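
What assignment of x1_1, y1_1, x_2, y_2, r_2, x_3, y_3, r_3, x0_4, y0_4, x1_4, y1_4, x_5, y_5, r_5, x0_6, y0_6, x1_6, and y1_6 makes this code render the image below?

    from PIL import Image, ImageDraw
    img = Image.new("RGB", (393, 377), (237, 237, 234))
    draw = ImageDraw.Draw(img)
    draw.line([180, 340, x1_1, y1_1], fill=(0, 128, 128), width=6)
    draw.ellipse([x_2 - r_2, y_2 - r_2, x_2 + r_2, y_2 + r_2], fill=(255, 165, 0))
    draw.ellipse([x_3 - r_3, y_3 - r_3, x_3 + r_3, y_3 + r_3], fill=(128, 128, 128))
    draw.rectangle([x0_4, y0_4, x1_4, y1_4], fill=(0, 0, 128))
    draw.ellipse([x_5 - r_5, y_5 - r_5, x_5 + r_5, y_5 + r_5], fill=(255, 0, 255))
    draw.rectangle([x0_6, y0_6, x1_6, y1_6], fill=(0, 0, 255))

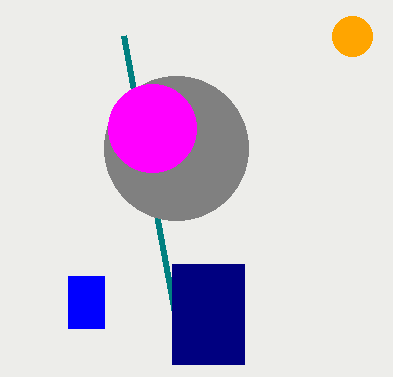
x1_1 = 124
y1_1 = 36
x_2 = 352
y_2 = 36
r_2 = 20
x_3 = 176
y_3 = 148
r_3 = 72
x0_4 = 172
y0_4 = 264
x1_4 = 244
y1_4 = 364
x_5 = 152
y_5 = 128
r_5 = 44
x0_6 = 68
y0_6 = 276
x1_6 = 104
y1_6 = 328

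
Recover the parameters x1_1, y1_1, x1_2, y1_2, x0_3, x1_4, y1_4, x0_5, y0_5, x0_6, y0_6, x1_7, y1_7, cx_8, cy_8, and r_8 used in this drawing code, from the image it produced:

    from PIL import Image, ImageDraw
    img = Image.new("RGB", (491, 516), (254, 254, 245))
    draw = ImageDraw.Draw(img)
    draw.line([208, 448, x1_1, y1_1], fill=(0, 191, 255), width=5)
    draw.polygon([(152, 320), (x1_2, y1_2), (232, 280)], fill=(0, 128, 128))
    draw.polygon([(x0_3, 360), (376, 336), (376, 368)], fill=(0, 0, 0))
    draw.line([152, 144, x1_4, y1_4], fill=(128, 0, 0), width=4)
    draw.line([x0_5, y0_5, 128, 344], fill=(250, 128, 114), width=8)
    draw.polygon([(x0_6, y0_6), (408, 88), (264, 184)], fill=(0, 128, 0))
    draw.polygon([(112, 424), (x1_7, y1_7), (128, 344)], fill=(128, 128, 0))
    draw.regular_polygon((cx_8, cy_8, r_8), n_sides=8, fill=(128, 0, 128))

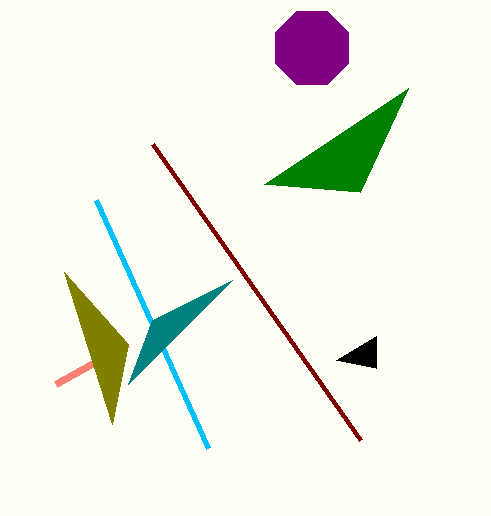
x1_1 = 96
y1_1 = 200
x1_2 = 128
y1_2 = 384
x0_3 = 336
x1_4 = 360
y1_4 = 440
x0_5 = 56
y0_5 = 384
x0_6 = 360
y0_6 = 192
x1_7 = 64
y1_7 = 272
cx_8 = 312
cy_8 = 48
r_8 = 40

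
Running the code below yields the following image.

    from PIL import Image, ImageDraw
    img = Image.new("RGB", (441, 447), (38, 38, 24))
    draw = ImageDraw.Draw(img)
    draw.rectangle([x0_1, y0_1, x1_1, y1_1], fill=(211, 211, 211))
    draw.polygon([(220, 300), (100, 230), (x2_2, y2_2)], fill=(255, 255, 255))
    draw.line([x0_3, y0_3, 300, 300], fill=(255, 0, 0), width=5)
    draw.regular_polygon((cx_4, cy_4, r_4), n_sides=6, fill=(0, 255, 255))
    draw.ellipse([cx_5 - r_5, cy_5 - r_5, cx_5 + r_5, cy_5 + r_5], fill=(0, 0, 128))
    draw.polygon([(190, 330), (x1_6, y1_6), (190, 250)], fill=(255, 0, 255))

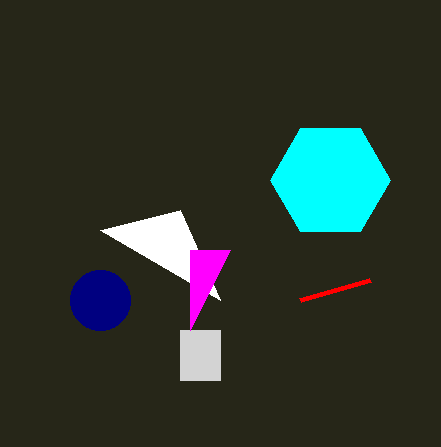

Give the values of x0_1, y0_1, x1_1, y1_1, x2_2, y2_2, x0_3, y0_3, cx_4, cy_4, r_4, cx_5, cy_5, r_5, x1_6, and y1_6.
x0_1 = 180, y0_1 = 330, x1_1 = 220, y1_1 = 380, x2_2 = 180, y2_2 = 210, x0_3 = 370, y0_3 = 280, cx_4 = 330, cy_4 = 180, r_4 = 60, cx_5 = 100, cy_5 = 300, r_5 = 30, x1_6 = 230, y1_6 = 250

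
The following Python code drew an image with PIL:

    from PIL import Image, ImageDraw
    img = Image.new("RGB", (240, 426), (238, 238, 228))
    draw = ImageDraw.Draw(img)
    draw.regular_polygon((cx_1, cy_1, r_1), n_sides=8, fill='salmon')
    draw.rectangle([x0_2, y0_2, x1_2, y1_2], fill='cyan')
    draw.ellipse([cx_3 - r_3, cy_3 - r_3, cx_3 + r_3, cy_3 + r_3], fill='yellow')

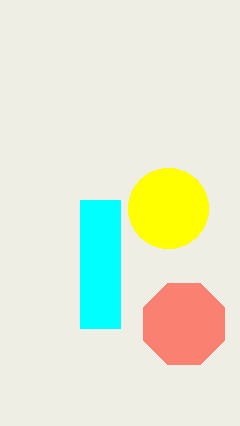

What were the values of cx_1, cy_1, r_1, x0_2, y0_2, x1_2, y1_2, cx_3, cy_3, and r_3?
cx_1 = 184, cy_1 = 324, r_1 = 44, x0_2 = 80, y0_2 = 200, x1_2 = 120, y1_2 = 328, cx_3 = 168, cy_3 = 208, r_3 = 40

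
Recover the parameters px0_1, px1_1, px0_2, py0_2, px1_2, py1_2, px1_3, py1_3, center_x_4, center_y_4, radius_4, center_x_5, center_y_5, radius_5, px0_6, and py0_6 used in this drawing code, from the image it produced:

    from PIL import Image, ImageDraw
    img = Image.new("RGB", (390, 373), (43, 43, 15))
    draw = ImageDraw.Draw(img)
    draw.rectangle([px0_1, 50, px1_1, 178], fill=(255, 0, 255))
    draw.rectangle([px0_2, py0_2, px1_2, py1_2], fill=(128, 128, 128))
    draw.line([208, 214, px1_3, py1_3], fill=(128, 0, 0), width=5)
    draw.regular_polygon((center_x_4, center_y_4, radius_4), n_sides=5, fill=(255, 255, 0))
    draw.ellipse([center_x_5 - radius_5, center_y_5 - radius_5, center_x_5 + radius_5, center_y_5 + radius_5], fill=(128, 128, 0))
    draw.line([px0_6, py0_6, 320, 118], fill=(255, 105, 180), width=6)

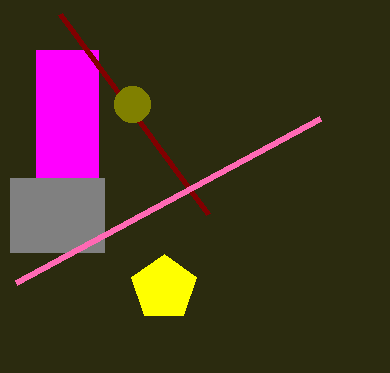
px0_1 = 36, px1_1 = 98, px0_2 = 10, py0_2 = 178, px1_2 = 104, py1_2 = 252, px1_3 = 60, py1_3 = 14, center_x_4 = 164, center_y_4 = 288, radius_4 = 34, center_x_5 = 132, center_y_5 = 104, radius_5 = 18, px0_6 = 16, py0_6 = 282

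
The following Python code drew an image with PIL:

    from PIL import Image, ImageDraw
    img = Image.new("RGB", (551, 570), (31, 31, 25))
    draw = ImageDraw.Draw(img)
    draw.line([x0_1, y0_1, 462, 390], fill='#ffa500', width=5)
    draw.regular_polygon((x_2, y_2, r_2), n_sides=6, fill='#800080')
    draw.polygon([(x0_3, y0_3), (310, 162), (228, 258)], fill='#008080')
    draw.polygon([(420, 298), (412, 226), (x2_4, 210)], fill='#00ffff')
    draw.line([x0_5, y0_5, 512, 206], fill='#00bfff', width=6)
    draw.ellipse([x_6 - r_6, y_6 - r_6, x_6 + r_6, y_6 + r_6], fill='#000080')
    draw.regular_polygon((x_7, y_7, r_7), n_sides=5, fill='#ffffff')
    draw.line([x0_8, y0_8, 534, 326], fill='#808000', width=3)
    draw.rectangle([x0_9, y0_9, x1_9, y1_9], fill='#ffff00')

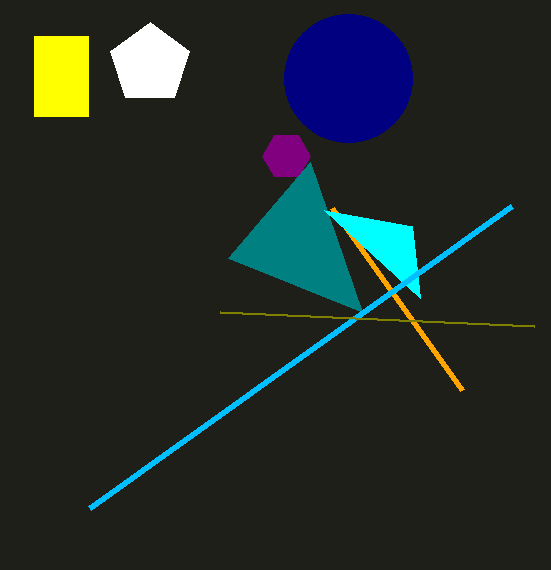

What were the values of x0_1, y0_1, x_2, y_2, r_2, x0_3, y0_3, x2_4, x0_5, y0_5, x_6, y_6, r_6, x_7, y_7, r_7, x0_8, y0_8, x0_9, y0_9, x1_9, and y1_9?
x0_1 = 332
y0_1 = 208
x_2 = 286
y_2 = 156
r_2 = 24
x0_3 = 362
y0_3 = 312
x2_4 = 324
x0_5 = 90
y0_5 = 508
x_6 = 348
y_6 = 78
r_6 = 64
x_7 = 150
y_7 = 64
r_7 = 42
x0_8 = 220
y0_8 = 312
x0_9 = 34
y0_9 = 36
x1_9 = 88
y1_9 = 116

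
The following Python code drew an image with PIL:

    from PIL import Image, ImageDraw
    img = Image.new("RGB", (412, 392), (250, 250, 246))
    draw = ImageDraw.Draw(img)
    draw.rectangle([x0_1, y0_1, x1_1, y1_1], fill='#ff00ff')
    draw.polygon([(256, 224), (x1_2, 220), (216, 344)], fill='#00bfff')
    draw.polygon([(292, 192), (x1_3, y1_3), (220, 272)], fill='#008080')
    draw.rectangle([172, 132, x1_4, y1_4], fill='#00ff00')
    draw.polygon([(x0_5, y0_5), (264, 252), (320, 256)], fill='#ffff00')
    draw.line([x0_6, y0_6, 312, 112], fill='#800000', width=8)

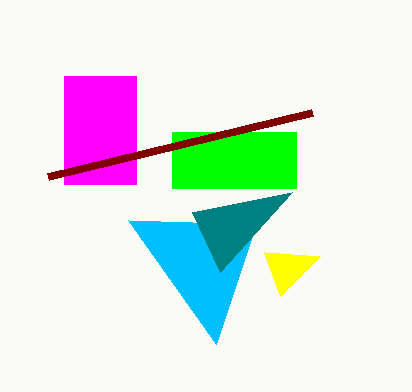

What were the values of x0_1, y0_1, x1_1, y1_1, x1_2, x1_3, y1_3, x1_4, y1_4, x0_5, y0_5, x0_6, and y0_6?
x0_1 = 64; y0_1 = 76; x1_1 = 136; y1_1 = 184; x1_2 = 128; x1_3 = 192; y1_3 = 212; x1_4 = 296; y1_4 = 188; x0_5 = 280; y0_5 = 296; x0_6 = 48; y0_6 = 176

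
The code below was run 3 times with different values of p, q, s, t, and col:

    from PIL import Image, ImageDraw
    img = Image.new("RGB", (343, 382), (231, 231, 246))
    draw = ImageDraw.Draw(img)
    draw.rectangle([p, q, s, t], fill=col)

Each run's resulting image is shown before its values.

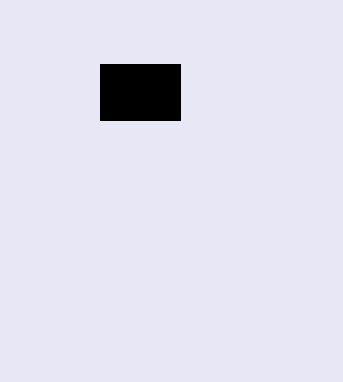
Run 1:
p = 100; q = 64; s = 180; t = 120; col = 'black'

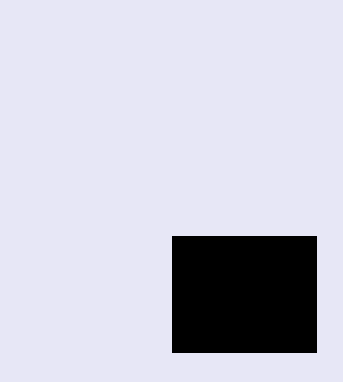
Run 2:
p = 172
q = 236
s = 316
t = 352
col = 'black'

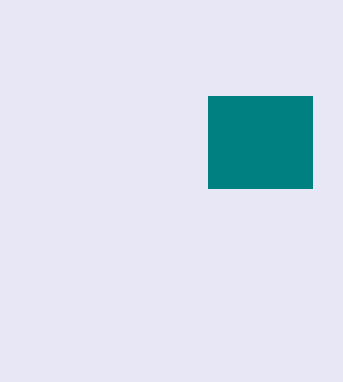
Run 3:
p = 208; q = 96; s = 312; t = 188; col = 'teal'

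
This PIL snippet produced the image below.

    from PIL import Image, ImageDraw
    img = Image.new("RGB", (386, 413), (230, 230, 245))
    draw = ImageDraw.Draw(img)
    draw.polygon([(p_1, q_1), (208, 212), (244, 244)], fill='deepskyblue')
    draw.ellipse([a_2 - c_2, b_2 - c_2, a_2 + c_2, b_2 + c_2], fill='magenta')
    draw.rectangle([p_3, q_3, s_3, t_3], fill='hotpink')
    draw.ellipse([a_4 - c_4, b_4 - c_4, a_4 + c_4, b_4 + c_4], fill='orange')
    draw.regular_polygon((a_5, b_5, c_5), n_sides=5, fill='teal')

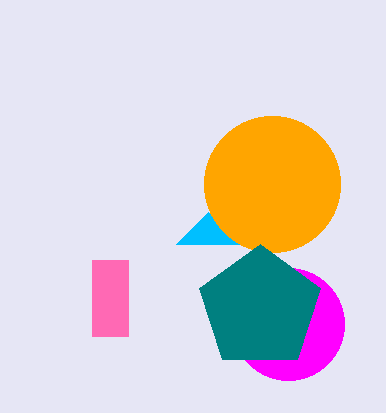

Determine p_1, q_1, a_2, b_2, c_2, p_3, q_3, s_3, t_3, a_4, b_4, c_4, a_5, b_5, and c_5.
p_1 = 176; q_1 = 244; a_2 = 288; b_2 = 324; c_2 = 56; p_3 = 92; q_3 = 260; s_3 = 128; t_3 = 336; a_4 = 272; b_4 = 184; c_4 = 68; a_5 = 260; b_5 = 308; c_5 = 64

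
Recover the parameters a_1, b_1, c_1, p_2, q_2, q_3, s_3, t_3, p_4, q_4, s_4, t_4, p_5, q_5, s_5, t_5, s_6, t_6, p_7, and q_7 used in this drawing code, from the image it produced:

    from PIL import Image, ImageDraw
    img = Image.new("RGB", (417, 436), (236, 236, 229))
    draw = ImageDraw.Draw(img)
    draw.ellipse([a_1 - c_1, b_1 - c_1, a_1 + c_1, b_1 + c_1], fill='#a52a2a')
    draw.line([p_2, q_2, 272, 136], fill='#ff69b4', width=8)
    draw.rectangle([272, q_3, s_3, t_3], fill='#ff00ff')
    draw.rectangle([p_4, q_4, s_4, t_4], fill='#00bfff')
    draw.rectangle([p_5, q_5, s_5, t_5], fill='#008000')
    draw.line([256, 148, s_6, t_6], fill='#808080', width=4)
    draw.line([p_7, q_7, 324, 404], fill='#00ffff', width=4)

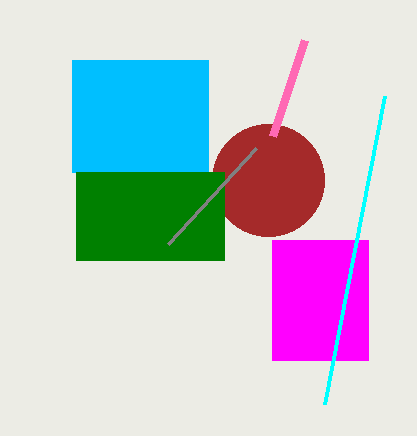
a_1 = 268, b_1 = 180, c_1 = 56, p_2 = 304, q_2 = 40, q_3 = 240, s_3 = 368, t_3 = 360, p_4 = 72, q_4 = 60, s_4 = 208, t_4 = 172, p_5 = 76, q_5 = 172, s_5 = 224, t_5 = 260, s_6 = 168, t_6 = 244, p_7 = 384, q_7 = 96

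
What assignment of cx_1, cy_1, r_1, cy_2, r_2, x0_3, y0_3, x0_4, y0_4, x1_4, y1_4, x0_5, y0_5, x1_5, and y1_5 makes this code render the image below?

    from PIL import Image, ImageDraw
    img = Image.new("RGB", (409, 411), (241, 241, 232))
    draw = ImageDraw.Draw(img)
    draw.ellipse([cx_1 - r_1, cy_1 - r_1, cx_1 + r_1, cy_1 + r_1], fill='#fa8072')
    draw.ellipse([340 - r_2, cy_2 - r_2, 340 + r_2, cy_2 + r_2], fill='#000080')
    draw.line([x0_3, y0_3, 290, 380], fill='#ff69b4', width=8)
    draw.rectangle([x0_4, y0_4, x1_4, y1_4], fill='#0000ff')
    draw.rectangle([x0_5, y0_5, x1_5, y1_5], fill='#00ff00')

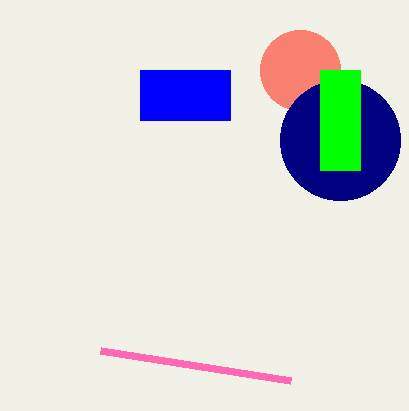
cx_1 = 300; cy_1 = 70; r_1 = 40; cy_2 = 140; r_2 = 60; x0_3 = 100; y0_3 = 350; x0_4 = 140; y0_4 = 70; x1_4 = 230; y1_4 = 120; x0_5 = 320; y0_5 = 70; x1_5 = 360; y1_5 = 170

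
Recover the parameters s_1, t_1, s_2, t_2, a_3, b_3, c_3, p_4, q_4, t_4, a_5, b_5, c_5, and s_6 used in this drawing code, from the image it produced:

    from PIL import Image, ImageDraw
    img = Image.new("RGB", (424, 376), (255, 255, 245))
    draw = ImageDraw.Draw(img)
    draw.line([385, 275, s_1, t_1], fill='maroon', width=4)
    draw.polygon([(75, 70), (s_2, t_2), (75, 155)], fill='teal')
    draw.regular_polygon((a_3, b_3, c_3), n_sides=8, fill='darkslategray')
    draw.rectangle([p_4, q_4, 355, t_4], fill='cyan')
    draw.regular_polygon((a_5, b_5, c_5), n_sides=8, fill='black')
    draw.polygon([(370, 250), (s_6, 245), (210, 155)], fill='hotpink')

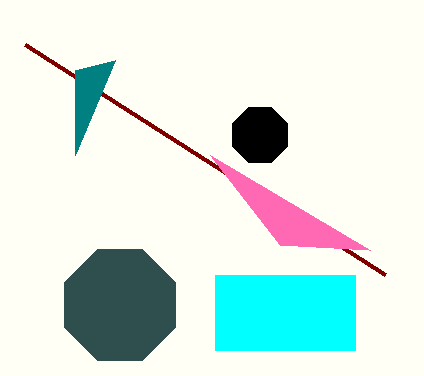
s_1 = 25, t_1 = 45, s_2 = 115, t_2 = 60, a_3 = 120, b_3 = 305, c_3 = 60, p_4 = 215, q_4 = 275, t_4 = 350, a_5 = 260, b_5 = 135, c_5 = 30, s_6 = 280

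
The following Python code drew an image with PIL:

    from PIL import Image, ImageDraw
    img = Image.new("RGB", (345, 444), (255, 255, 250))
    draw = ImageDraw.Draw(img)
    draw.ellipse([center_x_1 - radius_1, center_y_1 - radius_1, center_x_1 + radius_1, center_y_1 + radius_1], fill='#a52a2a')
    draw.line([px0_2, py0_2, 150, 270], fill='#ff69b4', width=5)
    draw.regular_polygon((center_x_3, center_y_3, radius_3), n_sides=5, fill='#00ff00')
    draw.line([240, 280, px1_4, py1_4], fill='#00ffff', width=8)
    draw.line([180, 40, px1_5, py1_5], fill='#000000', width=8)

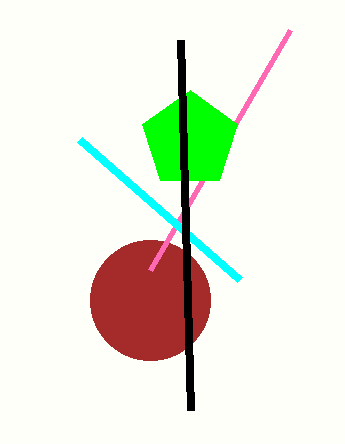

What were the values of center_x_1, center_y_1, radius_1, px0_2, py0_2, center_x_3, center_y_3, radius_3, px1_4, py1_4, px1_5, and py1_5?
center_x_1 = 150, center_y_1 = 300, radius_1 = 60, px0_2 = 290, py0_2 = 30, center_x_3 = 190, center_y_3 = 140, radius_3 = 50, px1_4 = 80, py1_4 = 140, px1_5 = 190, py1_5 = 410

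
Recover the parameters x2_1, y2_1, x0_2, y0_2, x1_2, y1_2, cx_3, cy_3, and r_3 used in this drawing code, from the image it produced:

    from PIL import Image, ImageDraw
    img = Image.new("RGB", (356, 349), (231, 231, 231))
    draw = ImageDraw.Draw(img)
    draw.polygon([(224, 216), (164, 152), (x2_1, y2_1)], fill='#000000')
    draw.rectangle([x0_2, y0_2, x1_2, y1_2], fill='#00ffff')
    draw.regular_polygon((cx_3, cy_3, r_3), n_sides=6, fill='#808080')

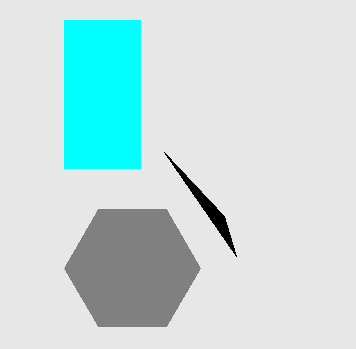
x2_1 = 236
y2_1 = 256
x0_2 = 64
y0_2 = 20
x1_2 = 140
y1_2 = 168
cx_3 = 132
cy_3 = 268
r_3 = 68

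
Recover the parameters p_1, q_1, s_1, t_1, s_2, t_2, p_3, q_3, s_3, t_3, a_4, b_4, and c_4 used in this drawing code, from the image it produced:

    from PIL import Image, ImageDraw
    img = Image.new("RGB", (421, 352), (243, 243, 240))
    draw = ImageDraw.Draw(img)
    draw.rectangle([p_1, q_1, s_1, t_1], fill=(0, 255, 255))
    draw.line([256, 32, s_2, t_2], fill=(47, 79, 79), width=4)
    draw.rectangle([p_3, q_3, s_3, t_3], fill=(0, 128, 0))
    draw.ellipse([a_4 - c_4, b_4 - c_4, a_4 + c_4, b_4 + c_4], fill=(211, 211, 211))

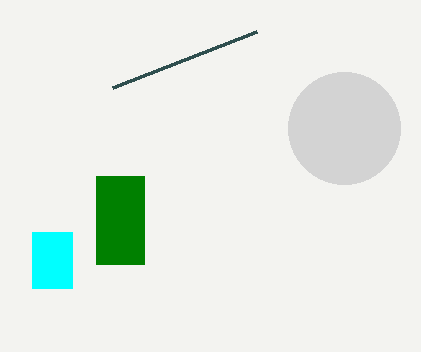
p_1 = 32; q_1 = 232; s_1 = 72; t_1 = 288; s_2 = 112; t_2 = 88; p_3 = 96; q_3 = 176; s_3 = 144; t_3 = 264; a_4 = 344; b_4 = 128; c_4 = 56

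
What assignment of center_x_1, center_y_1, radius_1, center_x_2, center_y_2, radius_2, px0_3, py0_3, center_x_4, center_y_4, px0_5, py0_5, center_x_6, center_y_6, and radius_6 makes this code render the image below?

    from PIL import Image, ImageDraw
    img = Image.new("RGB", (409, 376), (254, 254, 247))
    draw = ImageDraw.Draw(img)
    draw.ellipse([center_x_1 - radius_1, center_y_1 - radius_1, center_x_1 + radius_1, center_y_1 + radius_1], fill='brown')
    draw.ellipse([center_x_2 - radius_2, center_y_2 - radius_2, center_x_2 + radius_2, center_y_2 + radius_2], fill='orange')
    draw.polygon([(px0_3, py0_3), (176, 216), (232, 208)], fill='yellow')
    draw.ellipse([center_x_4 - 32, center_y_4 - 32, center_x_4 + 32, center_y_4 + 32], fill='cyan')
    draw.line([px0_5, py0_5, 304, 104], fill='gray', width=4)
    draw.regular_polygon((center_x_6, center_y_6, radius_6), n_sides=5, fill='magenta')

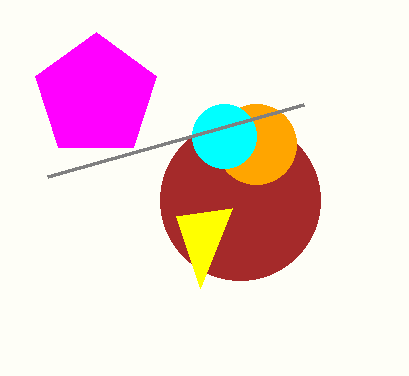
center_x_1 = 240; center_y_1 = 200; radius_1 = 80; center_x_2 = 256; center_y_2 = 144; radius_2 = 40; px0_3 = 200; py0_3 = 288; center_x_4 = 224; center_y_4 = 136; px0_5 = 48; py0_5 = 176; center_x_6 = 96; center_y_6 = 96; radius_6 = 64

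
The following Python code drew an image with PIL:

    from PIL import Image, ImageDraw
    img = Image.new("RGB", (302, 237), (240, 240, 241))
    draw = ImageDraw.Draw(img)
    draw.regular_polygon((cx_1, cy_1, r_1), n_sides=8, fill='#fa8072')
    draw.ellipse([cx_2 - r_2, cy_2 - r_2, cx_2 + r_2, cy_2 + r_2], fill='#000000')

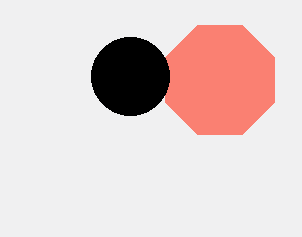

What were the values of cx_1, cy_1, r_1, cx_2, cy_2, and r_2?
cx_1 = 220
cy_1 = 80
r_1 = 59
cx_2 = 130
cy_2 = 76
r_2 = 39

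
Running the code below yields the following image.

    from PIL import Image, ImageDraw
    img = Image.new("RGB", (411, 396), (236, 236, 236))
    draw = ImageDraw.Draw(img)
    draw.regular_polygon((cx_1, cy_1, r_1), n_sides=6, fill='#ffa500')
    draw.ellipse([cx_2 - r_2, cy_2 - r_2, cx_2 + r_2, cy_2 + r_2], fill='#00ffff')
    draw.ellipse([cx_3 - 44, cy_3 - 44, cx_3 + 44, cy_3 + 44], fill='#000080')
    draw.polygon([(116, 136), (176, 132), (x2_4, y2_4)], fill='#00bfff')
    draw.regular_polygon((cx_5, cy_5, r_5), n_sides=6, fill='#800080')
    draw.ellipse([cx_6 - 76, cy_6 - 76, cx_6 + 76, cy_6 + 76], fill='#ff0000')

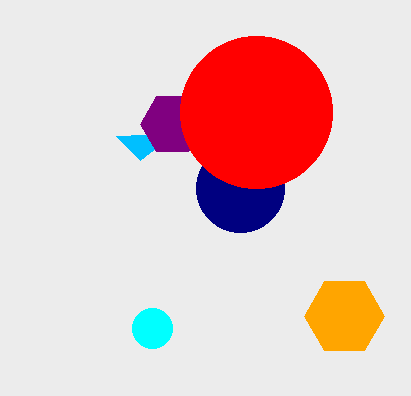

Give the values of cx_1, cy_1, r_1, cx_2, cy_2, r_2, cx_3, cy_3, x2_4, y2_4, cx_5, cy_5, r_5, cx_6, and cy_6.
cx_1 = 344, cy_1 = 316, r_1 = 40, cx_2 = 152, cy_2 = 328, r_2 = 20, cx_3 = 240, cy_3 = 188, x2_4 = 140, y2_4 = 160, cx_5 = 172, cy_5 = 124, r_5 = 32, cx_6 = 256, cy_6 = 112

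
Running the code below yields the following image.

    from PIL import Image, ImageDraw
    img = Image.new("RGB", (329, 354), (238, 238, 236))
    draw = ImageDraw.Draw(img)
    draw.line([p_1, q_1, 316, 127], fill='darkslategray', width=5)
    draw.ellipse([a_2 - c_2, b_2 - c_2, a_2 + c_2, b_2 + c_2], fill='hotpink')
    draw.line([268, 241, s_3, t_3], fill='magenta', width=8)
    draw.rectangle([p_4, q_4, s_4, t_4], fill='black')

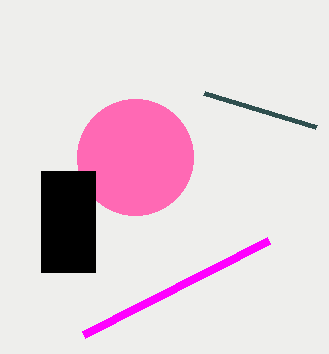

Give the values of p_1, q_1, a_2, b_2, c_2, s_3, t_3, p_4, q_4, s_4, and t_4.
p_1 = 204, q_1 = 93, a_2 = 135, b_2 = 157, c_2 = 58, s_3 = 83, t_3 = 335, p_4 = 41, q_4 = 171, s_4 = 95, t_4 = 272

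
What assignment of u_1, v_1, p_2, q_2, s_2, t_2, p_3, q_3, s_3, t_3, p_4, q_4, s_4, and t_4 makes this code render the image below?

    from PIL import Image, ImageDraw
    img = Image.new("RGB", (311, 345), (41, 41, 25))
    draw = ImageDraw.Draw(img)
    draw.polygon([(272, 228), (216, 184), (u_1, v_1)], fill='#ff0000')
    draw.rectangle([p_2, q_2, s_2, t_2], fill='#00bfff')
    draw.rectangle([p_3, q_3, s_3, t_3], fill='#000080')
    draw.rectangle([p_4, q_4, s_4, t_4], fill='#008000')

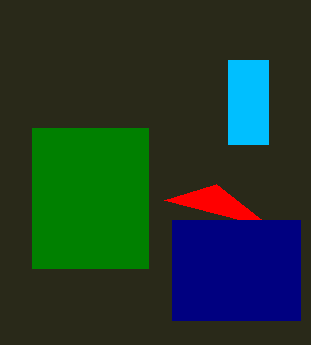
u_1 = 164, v_1 = 200, p_2 = 228, q_2 = 60, s_2 = 268, t_2 = 144, p_3 = 172, q_3 = 220, s_3 = 300, t_3 = 320, p_4 = 32, q_4 = 128, s_4 = 148, t_4 = 268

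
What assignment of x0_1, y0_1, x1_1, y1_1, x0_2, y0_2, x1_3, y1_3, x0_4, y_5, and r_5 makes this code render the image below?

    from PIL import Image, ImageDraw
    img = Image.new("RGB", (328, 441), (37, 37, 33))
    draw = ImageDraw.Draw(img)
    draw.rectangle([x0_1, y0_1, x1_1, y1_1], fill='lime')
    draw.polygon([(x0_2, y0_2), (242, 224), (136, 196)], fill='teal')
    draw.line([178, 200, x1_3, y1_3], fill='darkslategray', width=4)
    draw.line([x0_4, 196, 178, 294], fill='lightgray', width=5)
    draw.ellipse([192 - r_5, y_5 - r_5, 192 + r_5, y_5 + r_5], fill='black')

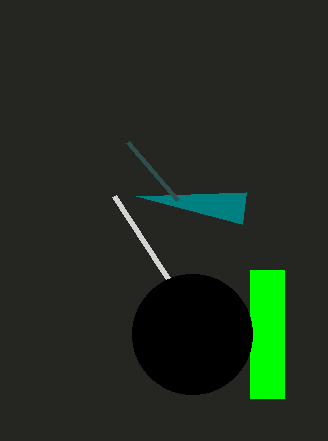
x0_1 = 250
y0_1 = 270
x1_1 = 284
y1_1 = 398
x0_2 = 246
y0_2 = 192
x1_3 = 128
y1_3 = 142
x0_4 = 114
y_5 = 334
r_5 = 60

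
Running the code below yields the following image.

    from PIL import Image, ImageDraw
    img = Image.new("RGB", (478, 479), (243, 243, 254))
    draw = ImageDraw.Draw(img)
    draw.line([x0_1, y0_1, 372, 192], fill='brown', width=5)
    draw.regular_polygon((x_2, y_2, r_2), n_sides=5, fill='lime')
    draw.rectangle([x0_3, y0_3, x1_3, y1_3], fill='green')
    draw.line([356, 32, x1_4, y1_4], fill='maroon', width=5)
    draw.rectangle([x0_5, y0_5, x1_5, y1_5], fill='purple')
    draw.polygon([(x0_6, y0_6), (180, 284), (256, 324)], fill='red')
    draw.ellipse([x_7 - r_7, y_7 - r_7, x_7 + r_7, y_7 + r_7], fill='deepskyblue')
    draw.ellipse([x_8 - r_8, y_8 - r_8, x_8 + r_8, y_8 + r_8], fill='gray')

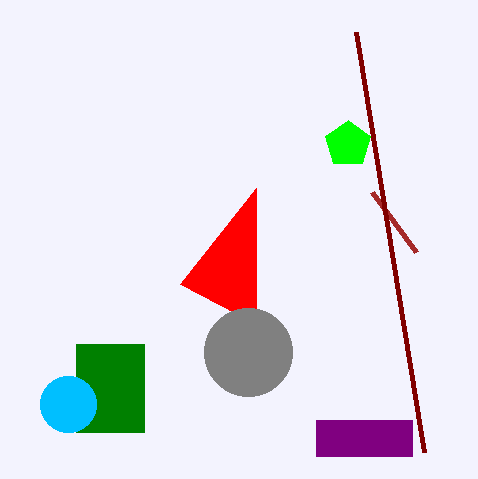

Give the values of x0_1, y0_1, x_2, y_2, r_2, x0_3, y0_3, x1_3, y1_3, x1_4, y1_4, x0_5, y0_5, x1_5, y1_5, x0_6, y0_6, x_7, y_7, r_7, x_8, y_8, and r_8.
x0_1 = 416; y0_1 = 252; x_2 = 348; y_2 = 144; r_2 = 24; x0_3 = 76; y0_3 = 344; x1_3 = 144; y1_3 = 432; x1_4 = 424; y1_4 = 452; x0_5 = 316; y0_5 = 420; x1_5 = 412; y1_5 = 456; x0_6 = 256; y0_6 = 188; x_7 = 68; y_7 = 404; r_7 = 28; x_8 = 248; y_8 = 352; r_8 = 44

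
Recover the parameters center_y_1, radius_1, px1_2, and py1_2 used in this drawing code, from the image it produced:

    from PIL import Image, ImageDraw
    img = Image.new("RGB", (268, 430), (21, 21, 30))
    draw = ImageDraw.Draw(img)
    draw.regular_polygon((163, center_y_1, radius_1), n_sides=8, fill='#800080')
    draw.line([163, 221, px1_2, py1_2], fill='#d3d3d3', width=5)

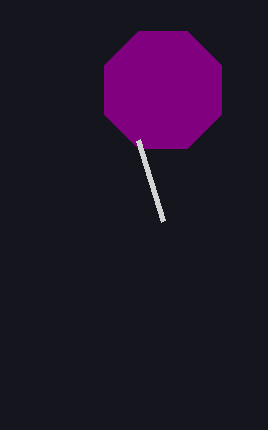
center_y_1 = 90; radius_1 = 63; px1_2 = 138; py1_2 = 140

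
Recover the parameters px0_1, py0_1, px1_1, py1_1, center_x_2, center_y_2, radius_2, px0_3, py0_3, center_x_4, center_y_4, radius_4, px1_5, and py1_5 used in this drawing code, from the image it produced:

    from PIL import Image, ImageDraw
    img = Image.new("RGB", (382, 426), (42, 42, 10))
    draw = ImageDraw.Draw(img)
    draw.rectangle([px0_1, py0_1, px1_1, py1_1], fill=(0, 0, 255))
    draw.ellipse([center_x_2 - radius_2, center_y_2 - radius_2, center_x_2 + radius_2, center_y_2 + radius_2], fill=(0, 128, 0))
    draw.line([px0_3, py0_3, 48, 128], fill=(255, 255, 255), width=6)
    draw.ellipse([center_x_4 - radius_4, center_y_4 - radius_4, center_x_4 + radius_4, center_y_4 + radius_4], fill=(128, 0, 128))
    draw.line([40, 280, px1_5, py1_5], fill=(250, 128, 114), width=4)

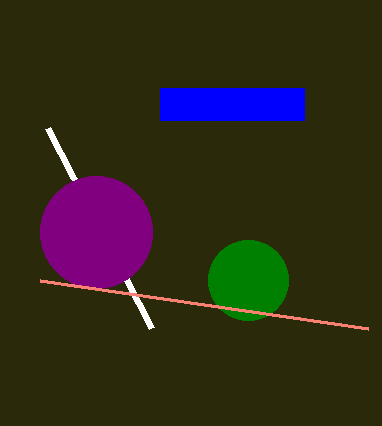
px0_1 = 160
py0_1 = 88
px1_1 = 304
py1_1 = 120
center_x_2 = 248
center_y_2 = 280
radius_2 = 40
px0_3 = 152
py0_3 = 328
center_x_4 = 96
center_y_4 = 232
radius_4 = 56
px1_5 = 368
py1_5 = 328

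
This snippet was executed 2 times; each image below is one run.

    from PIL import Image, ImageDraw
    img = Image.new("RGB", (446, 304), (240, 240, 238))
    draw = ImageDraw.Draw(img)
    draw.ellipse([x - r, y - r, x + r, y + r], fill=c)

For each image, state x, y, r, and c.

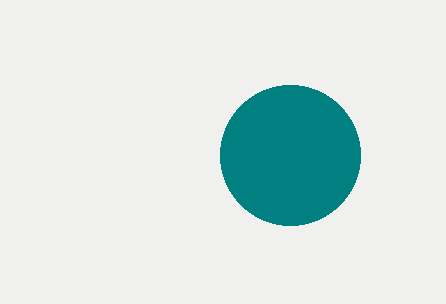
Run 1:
x = 290
y = 155
r = 70
c = 'teal'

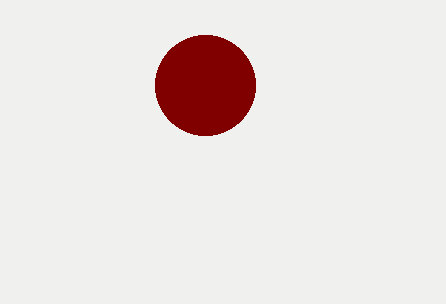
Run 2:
x = 205, y = 85, r = 50, c = 'maroon'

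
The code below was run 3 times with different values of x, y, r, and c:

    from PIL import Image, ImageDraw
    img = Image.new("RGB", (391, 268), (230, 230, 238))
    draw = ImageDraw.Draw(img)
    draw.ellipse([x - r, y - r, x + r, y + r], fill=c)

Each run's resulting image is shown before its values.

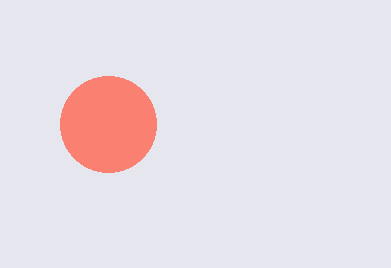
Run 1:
x = 108; y = 124; r = 48; c = 'salmon'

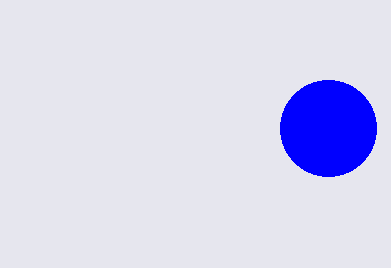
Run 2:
x = 328; y = 128; r = 48; c = 'blue'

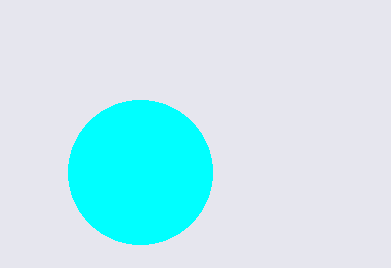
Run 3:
x = 140
y = 172
r = 72
c = 'cyan'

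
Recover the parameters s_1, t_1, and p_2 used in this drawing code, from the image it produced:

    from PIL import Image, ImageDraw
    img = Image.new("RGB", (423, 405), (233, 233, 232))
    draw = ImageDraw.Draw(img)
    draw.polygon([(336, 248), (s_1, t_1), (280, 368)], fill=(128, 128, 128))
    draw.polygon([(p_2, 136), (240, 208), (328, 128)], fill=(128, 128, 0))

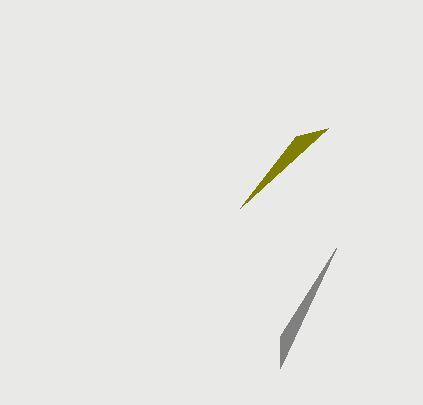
s_1 = 280; t_1 = 336; p_2 = 296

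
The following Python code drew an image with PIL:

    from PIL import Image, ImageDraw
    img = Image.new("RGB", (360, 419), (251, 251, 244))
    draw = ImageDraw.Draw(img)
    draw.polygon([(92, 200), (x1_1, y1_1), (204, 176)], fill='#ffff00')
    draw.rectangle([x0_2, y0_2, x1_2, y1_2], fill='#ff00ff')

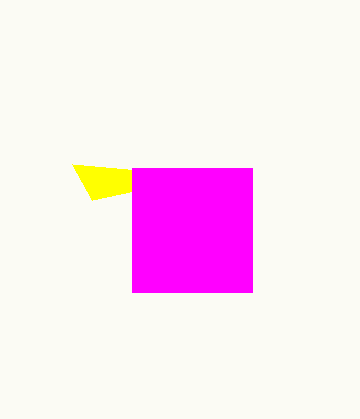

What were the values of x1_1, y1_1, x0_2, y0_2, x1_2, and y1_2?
x1_1 = 72; y1_1 = 164; x0_2 = 132; y0_2 = 168; x1_2 = 252; y1_2 = 292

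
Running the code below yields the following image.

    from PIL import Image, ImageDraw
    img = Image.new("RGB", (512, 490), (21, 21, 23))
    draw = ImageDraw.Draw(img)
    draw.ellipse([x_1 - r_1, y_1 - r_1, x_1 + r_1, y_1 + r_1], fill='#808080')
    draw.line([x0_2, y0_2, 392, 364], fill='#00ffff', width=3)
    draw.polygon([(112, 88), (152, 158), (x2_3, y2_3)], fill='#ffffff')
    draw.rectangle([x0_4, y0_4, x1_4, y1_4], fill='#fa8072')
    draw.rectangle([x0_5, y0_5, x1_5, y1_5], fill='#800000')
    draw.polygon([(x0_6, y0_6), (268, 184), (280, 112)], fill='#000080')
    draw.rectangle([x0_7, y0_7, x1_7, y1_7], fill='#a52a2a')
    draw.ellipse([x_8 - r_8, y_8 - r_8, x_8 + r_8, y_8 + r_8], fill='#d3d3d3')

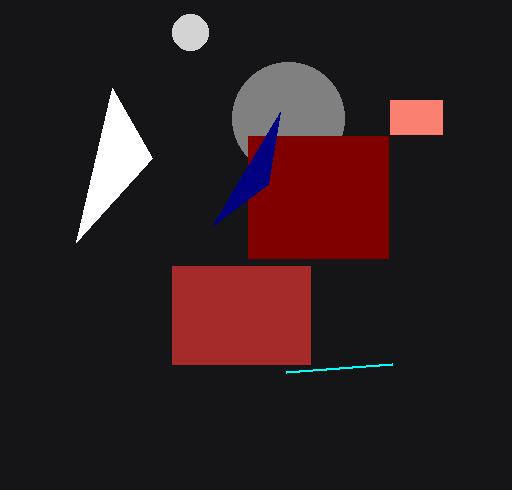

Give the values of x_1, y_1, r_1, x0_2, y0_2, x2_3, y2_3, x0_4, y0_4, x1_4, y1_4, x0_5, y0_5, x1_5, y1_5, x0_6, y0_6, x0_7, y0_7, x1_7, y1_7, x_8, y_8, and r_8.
x_1 = 288, y_1 = 118, r_1 = 56, x0_2 = 286, y0_2 = 372, x2_3 = 76, y2_3 = 242, x0_4 = 390, y0_4 = 100, x1_4 = 442, y1_4 = 134, x0_5 = 248, y0_5 = 136, x1_5 = 388, y1_5 = 258, x0_6 = 212, y0_6 = 226, x0_7 = 172, y0_7 = 266, x1_7 = 310, y1_7 = 364, x_8 = 190, y_8 = 32, r_8 = 18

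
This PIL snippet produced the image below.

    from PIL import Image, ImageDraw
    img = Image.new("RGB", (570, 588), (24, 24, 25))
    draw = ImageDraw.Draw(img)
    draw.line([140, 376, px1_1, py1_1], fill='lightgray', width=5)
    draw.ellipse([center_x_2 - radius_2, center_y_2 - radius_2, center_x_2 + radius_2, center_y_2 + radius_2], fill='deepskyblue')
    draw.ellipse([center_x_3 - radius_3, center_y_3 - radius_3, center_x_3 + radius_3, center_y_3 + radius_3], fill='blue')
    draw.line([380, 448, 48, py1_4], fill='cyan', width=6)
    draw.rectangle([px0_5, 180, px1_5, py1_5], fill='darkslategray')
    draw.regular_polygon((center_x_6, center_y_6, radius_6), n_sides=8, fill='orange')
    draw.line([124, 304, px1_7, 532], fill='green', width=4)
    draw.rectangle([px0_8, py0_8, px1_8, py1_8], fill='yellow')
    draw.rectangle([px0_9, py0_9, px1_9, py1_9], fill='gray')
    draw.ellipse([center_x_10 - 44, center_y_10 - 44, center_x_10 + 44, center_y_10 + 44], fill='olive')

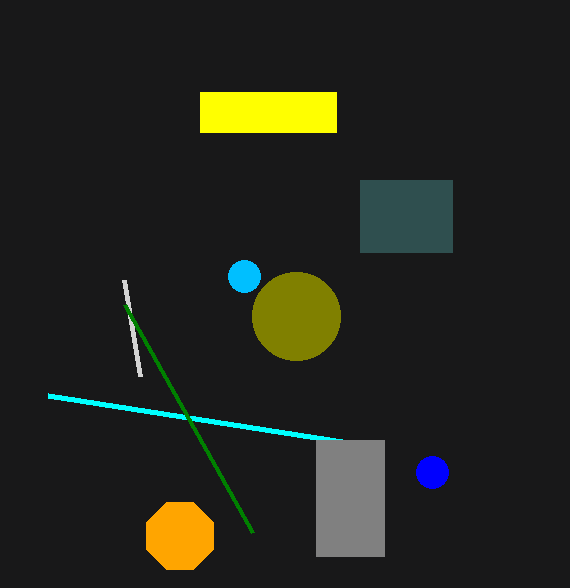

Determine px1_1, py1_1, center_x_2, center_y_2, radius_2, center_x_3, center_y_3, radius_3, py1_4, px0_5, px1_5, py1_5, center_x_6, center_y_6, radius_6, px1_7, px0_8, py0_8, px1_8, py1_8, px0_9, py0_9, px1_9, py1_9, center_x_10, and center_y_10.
px1_1 = 124, py1_1 = 280, center_x_2 = 244, center_y_2 = 276, radius_2 = 16, center_x_3 = 432, center_y_3 = 472, radius_3 = 16, py1_4 = 396, px0_5 = 360, px1_5 = 452, py1_5 = 252, center_x_6 = 180, center_y_6 = 536, radius_6 = 36, px1_7 = 252, px0_8 = 200, py0_8 = 92, px1_8 = 336, py1_8 = 132, px0_9 = 316, py0_9 = 440, px1_9 = 384, py1_9 = 556, center_x_10 = 296, center_y_10 = 316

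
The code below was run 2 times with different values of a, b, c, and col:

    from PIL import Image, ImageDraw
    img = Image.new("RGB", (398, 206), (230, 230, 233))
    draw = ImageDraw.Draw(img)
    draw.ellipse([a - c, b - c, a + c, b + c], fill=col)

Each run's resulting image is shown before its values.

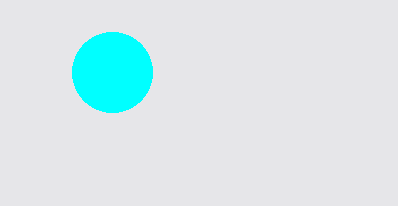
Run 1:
a = 112; b = 72; c = 40; col = 'cyan'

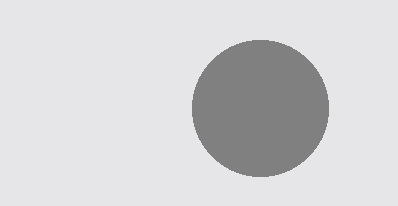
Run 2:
a = 260
b = 108
c = 68
col = 'gray'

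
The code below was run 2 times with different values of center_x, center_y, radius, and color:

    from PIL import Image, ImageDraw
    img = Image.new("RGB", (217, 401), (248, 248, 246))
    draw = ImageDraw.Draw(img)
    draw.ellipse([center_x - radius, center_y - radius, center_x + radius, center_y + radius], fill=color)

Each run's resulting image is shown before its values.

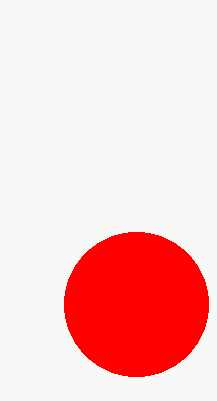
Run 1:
center_x = 136, center_y = 304, radius = 72, color = 'red'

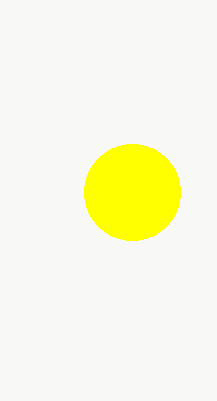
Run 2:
center_x = 132
center_y = 192
radius = 48
color = 'yellow'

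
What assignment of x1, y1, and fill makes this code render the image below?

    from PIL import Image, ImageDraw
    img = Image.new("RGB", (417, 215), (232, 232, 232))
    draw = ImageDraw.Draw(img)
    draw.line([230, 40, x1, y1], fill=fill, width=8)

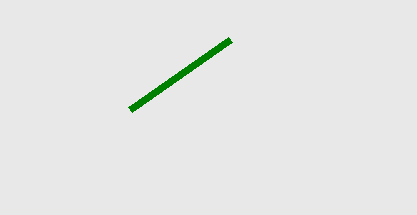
x1 = 130, y1 = 110, fill = 'green'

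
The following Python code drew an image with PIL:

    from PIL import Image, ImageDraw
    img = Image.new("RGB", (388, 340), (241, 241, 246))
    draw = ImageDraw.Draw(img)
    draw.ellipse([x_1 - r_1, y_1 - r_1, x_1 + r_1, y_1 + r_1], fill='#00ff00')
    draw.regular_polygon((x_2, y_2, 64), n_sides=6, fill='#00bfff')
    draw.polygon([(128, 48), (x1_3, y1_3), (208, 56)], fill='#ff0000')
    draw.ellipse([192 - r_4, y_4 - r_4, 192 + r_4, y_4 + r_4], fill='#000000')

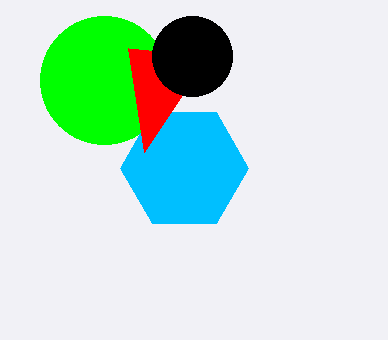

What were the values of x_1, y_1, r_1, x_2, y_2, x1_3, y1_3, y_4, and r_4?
x_1 = 104
y_1 = 80
r_1 = 64
x_2 = 184
y_2 = 168
x1_3 = 144
y1_3 = 152
y_4 = 56
r_4 = 40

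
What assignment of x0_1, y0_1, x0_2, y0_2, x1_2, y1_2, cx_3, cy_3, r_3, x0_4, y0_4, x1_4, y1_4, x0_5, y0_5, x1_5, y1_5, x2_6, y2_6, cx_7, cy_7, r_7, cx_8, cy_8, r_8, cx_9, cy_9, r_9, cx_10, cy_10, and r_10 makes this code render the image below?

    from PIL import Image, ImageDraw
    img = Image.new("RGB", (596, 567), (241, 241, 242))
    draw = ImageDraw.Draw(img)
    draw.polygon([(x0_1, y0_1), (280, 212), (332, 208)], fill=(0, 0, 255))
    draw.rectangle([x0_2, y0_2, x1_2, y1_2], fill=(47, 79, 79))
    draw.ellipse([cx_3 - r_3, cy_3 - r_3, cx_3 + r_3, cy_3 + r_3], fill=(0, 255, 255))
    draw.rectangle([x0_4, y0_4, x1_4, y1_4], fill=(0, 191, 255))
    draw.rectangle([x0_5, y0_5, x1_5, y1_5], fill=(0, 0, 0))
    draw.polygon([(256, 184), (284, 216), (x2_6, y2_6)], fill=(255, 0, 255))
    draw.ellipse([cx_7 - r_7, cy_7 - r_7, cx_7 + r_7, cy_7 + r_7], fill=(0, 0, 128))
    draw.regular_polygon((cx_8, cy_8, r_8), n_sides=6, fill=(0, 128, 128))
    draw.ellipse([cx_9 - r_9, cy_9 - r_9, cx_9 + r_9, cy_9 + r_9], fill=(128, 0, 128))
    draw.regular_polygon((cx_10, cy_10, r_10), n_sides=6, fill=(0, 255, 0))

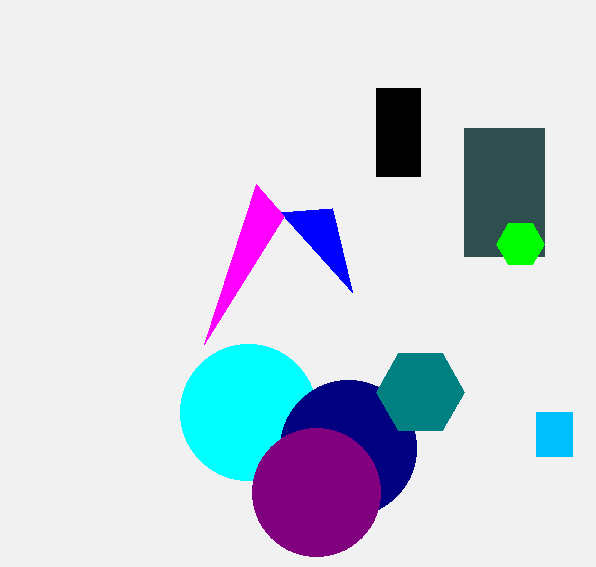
x0_1 = 352
y0_1 = 292
x0_2 = 464
y0_2 = 128
x1_2 = 544
y1_2 = 256
cx_3 = 248
cy_3 = 412
r_3 = 68
x0_4 = 536
y0_4 = 412
x1_4 = 572
y1_4 = 456
x0_5 = 376
y0_5 = 88
x1_5 = 420
y1_5 = 176
x2_6 = 204
y2_6 = 344
cx_7 = 348
cy_7 = 448
r_7 = 68
cx_8 = 420
cy_8 = 392
r_8 = 44
cx_9 = 316
cy_9 = 492
r_9 = 64
cx_10 = 520
cy_10 = 244
r_10 = 24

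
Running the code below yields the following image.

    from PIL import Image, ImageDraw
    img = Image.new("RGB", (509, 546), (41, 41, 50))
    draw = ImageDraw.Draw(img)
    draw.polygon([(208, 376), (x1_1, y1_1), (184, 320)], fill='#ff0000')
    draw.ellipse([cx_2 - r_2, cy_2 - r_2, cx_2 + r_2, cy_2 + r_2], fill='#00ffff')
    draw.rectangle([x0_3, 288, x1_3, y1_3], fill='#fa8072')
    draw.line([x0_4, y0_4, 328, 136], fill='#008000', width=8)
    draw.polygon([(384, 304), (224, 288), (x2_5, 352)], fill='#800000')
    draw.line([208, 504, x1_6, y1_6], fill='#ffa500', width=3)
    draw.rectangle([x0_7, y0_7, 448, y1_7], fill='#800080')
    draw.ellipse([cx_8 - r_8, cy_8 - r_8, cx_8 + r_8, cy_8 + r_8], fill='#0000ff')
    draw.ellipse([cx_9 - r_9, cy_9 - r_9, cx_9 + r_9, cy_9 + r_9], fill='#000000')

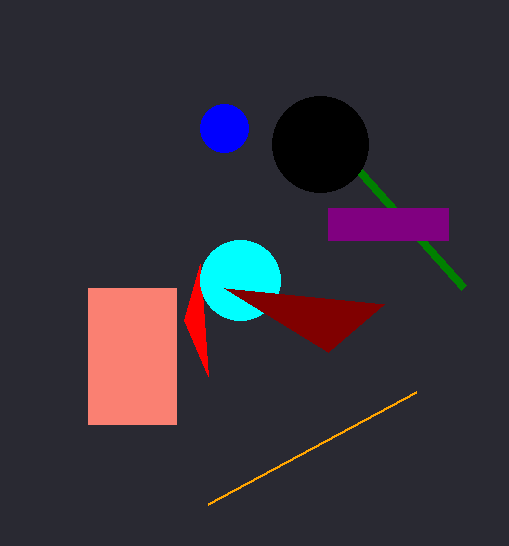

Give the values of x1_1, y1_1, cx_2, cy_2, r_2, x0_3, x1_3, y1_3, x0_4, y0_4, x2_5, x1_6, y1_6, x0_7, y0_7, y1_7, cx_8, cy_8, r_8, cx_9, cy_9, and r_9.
x1_1 = 200
y1_1 = 264
cx_2 = 240
cy_2 = 280
r_2 = 40
x0_3 = 88
x1_3 = 176
y1_3 = 424
x0_4 = 464
y0_4 = 288
x2_5 = 328
x1_6 = 416
y1_6 = 392
x0_7 = 328
y0_7 = 208
y1_7 = 240
cx_8 = 224
cy_8 = 128
r_8 = 24
cx_9 = 320
cy_9 = 144
r_9 = 48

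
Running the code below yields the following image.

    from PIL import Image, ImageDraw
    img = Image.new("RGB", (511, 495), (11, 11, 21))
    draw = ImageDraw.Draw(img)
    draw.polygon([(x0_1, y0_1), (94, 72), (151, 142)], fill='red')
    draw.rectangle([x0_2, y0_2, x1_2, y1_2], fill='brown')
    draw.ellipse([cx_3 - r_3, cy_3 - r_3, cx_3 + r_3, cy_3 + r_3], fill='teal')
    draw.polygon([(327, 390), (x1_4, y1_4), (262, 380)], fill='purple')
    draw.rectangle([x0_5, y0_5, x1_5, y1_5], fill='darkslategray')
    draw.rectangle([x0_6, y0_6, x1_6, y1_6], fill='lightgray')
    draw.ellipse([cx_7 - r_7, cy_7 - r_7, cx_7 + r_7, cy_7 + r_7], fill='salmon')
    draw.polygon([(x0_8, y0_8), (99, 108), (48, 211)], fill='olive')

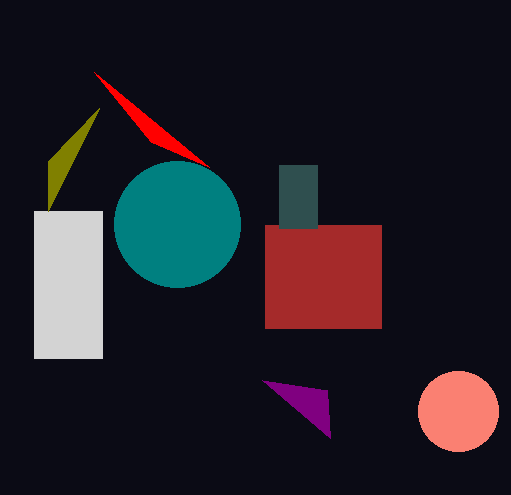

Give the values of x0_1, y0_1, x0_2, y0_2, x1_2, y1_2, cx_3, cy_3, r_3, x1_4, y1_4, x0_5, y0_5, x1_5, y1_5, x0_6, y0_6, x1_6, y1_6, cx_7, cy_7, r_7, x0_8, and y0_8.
x0_1 = 209; y0_1 = 167; x0_2 = 265; y0_2 = 225; x1_2 = 381; y1_2 = 328; cx_3 = 177; cy_3 = 224; r_3 = 63; x1_4 = 330; y1_4 = 438; x0_5 = 279; y0_5 = 165; x1_5 = 317; y1_5 = 228; x0_6 = 34; y0_6 = 211; x1_6 = 102; y1_6 = 358; cx_7 = 458; cy_7 = 411; r_7 = 40; x0_8 = 48; y0_8 = 161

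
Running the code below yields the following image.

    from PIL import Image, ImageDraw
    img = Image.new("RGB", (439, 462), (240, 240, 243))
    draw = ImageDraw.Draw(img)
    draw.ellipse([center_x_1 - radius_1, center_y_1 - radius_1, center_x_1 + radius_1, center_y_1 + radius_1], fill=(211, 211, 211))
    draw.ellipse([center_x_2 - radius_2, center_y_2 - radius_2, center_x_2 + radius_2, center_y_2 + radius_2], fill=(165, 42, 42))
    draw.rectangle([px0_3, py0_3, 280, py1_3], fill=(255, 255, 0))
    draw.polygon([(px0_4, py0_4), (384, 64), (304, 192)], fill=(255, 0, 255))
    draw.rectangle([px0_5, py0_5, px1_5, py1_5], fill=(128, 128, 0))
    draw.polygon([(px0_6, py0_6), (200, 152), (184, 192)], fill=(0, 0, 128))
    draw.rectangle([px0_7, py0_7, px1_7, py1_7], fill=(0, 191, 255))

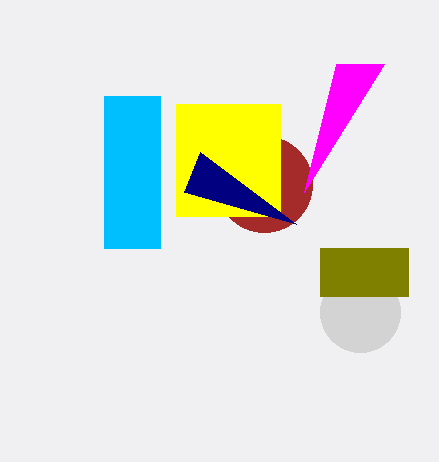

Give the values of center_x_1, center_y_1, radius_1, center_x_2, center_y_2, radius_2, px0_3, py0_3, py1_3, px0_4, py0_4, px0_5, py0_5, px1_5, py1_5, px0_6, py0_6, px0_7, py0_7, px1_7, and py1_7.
center_x_1 = 360
center_y_1 = 312
radius_1 = 40
center_x_2 = 264
center_y_2 = 184
radius_2 = 48
px0_3 = 176
py0_3 = 104
py1_3 = 216
px0_4 = 336
py0_4 = 64
px0_5 = 320
py0_5 = 248
px1_5 = 408
py1_5 = 296
px0_6 = 296
py0_6 = 224
px0_7 = 104
py0_7 = 96
px1_7 = 160
py1_7 = 248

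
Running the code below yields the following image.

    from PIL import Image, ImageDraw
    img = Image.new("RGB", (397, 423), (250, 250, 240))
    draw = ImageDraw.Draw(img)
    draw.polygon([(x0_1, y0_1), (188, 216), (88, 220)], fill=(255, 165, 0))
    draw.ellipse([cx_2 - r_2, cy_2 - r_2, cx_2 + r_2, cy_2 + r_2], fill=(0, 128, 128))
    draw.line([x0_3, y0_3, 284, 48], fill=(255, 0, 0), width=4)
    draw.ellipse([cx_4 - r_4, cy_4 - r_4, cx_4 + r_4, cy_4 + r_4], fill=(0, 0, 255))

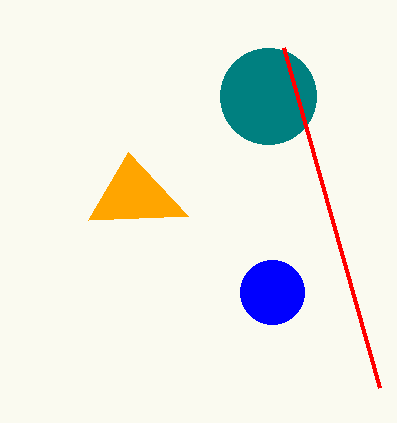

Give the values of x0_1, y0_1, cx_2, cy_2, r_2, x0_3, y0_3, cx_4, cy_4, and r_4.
x0_1 = 128; y0_1 = 152; cx_2 = 268; cy_2 = 96; r_2 = 48; x0_3 = 380; y0_3 = 388; cx_4 = 272; cy_4 = 292; r_4 = 32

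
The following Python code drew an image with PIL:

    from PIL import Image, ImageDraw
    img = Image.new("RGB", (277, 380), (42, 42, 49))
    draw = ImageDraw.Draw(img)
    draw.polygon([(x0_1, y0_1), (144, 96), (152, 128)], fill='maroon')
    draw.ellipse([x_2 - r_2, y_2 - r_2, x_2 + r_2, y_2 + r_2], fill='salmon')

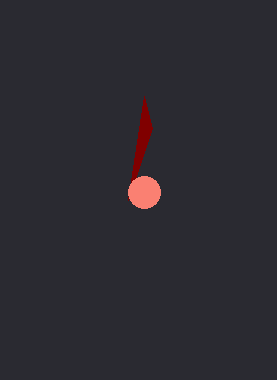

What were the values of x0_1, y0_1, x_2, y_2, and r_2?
x0_1 = 128; y0_1 = 200; x_2 = 144; y_2 = 192; r_2 = 16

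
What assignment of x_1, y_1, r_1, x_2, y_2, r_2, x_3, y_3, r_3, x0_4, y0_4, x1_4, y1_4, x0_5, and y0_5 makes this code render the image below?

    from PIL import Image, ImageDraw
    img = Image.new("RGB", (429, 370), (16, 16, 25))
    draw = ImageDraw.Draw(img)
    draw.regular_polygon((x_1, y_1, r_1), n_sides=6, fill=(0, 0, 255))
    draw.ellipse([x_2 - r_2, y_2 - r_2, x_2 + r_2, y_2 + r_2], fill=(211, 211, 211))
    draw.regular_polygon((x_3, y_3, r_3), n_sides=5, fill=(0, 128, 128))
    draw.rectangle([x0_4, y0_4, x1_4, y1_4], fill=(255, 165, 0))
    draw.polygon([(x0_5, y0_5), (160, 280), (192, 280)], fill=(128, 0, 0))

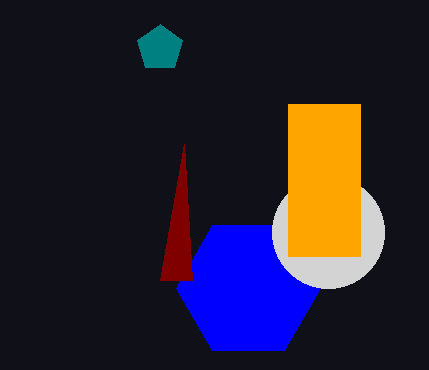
x_1 = 248; y_1 = 288; r_1 = 72; x_2 = 328; y_2 = 232; r_2 = 56; x_3 = 160; y_3 = 48; r_3 = 24; x0_4 = 288; y0_4 = 104; x1_4 = 360; y1_4 = 256; x0_5 = 184; y0_5 = 144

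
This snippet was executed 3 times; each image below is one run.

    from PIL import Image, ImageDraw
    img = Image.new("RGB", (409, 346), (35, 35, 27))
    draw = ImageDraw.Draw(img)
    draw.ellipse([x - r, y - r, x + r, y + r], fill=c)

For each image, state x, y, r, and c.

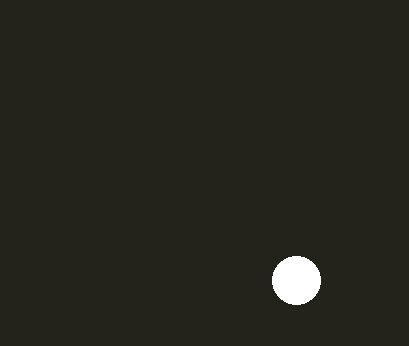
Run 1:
x = 296
y = 280
r = 24
c = 'white'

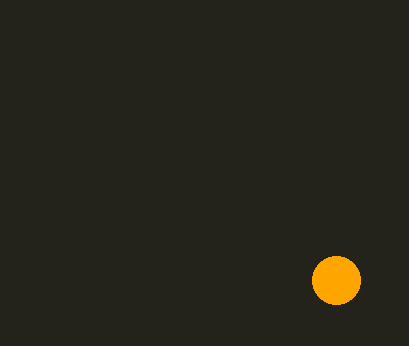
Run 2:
x = 336
y = 280
r = 24
c = 'orange'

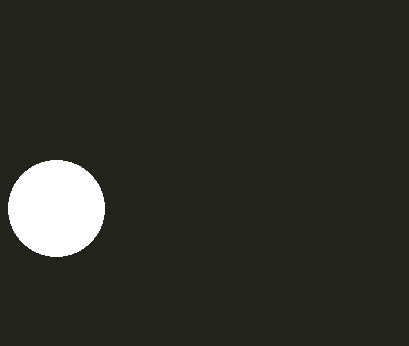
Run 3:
x = 56, y = 208, r = 48, c = 'white'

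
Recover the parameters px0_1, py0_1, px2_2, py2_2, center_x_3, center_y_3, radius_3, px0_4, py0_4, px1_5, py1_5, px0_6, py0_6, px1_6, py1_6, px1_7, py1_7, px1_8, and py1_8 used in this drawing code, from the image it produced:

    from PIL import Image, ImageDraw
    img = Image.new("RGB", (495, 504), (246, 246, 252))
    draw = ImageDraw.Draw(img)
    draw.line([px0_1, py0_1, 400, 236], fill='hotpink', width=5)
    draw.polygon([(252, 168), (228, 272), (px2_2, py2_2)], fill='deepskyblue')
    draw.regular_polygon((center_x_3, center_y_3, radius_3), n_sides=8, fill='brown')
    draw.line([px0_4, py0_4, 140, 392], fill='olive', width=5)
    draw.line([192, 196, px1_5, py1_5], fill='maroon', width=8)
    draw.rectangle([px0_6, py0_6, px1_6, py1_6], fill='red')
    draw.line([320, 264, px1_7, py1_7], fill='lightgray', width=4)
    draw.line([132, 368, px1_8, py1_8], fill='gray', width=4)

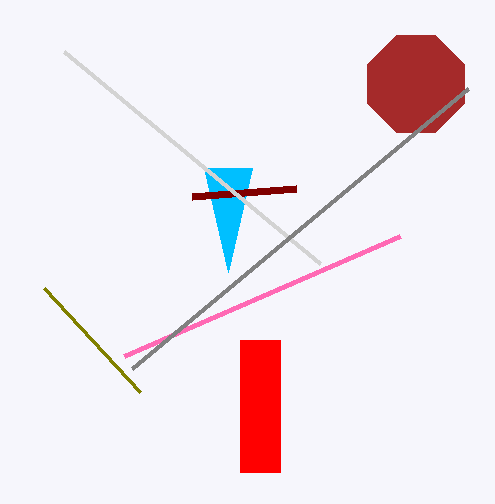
px0_1 = 124; py0_1 = 356; px2_2 = 204; py2_2 = 168; center_x_3 = 416; center_y_3 = 84; radius_3 = 52; px0_4 = 44; py0_4 = 288; px1_5 = 296; py1_5 = 188; px0_6 = 240; py0_6 = 340; px1_6 = 280; py1_6 = 472; px1_7 = 64; py1_7 = 52; px1_8 = 468; py1_8 = 88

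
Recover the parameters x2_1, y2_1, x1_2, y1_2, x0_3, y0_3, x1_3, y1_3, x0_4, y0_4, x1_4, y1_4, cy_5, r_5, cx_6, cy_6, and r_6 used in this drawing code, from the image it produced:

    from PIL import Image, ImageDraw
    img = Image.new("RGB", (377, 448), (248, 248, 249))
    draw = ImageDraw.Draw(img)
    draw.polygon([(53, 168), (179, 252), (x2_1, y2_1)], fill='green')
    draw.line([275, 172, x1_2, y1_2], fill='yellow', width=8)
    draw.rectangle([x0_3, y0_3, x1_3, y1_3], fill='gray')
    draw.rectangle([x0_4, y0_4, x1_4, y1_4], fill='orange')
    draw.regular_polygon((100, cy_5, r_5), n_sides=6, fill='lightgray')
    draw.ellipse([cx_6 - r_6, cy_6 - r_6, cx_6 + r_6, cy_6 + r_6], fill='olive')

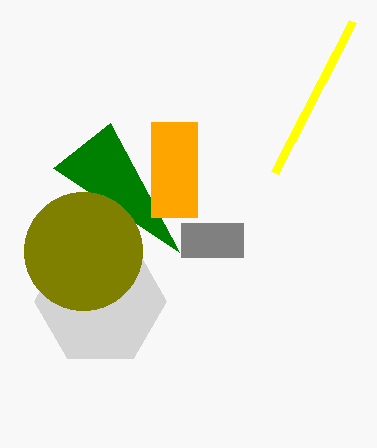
x2_1 = 110, y2_1 = 123, x1_2 = 353, y1_2 = 21, x0_3 = 181, y0_3 = 223, x1_3 = 243, y1_3 = 257, x0_4 = 151, y0_4 = 122, x1_4 = 197, y1_4 = 217, cy_5 = 301, r_5 = 66, cx_6 = 83, cy_6 = 251, r_6 = 59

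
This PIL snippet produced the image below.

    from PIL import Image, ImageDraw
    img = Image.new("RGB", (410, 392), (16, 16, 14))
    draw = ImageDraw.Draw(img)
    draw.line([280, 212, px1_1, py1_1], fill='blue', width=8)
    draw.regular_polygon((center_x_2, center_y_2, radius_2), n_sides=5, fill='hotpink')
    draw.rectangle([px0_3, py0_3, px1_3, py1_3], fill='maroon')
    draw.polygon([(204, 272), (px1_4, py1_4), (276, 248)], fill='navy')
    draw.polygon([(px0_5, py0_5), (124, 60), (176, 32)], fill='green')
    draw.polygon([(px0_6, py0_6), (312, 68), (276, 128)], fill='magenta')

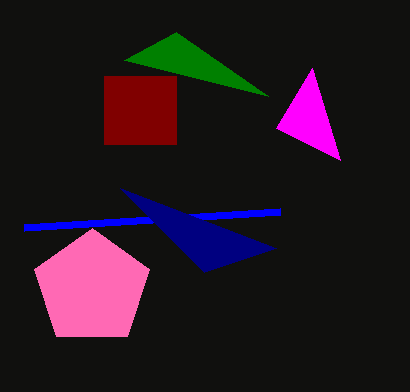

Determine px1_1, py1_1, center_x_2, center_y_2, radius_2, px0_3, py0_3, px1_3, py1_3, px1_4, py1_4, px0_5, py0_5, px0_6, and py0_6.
px1_1 = 24, py1_1 = 228, center_x_2 = 92, center_y_2 = 288, radius_2 = 60, px0_3 = 104, py0_3 = 76, px1_3 = 176, py1_3 = 144, px1_4 = 120, py1_4 = 188, px0_5 = 268, py0_5 = 96, px0_6 = 340, py0_6 = 160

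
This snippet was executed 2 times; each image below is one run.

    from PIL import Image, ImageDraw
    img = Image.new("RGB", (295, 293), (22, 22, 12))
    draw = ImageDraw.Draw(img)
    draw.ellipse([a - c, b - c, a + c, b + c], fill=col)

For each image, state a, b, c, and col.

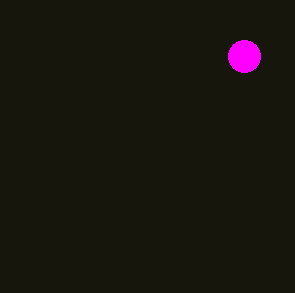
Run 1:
a = 244; b = 56; c = 16; col = 'magenta'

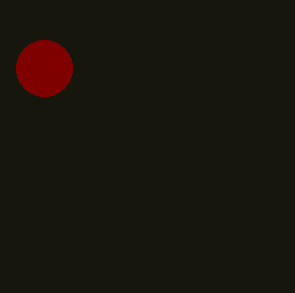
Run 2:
a = 44, b = 68, c = 28, col = 'maroon'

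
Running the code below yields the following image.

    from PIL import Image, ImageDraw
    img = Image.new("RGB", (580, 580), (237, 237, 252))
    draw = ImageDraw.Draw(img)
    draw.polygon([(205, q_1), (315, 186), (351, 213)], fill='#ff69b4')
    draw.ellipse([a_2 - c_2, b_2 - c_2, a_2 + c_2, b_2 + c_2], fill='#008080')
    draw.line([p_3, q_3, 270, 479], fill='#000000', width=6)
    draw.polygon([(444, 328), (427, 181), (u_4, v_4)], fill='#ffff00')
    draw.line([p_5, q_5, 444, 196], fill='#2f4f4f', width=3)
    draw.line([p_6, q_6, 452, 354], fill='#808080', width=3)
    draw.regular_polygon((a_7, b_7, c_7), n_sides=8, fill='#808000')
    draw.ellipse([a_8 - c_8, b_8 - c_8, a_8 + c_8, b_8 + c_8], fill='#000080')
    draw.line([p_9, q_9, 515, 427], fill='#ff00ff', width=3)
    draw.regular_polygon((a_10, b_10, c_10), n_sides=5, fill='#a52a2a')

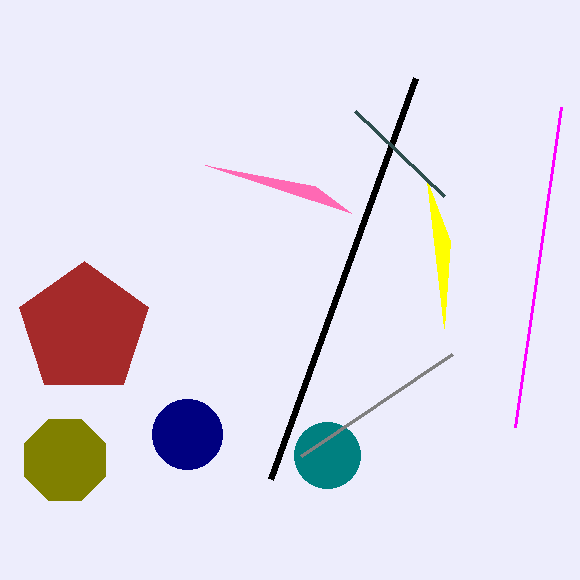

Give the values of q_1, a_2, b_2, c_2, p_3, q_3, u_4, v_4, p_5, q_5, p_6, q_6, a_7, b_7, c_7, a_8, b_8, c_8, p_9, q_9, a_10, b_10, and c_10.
q_1 = 165
a_2 = 327
b_2 = 455
c_2 = 33
p_3 = 415
q_3 = 78
u_4 = 450
v_4 = 241
p_5 = 355
q_5 = 111
p_6 = 301
q_6 = 456
a_7 = 65
b_7 = 460
c_7 = 44
a_8 = 187
b_8 = 434
c_8 = 35
p_9 = 561
q_9 = 107
a_10 = 84
b_10 = 329
c_10 = 68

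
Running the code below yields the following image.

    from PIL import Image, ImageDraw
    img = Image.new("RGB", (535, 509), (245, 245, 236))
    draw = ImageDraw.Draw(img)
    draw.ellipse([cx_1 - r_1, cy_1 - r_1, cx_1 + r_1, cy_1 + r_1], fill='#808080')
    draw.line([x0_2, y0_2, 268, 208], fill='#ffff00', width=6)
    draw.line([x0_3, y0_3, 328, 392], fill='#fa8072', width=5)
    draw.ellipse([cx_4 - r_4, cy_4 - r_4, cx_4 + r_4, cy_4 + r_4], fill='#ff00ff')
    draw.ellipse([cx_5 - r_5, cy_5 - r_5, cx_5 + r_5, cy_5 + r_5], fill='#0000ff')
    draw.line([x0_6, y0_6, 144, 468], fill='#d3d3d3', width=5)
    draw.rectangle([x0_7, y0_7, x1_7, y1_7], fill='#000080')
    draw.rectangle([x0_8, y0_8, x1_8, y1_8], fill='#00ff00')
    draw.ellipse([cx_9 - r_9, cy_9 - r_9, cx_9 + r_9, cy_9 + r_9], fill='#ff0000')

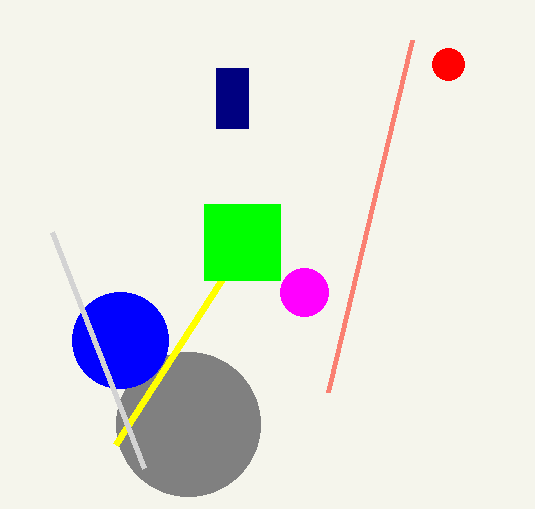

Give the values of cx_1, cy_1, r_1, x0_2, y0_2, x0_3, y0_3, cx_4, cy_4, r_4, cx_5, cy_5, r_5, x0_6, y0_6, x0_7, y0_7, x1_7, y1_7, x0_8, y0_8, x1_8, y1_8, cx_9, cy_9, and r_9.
cx_1 = 188; cy_1 = 424; r_1 = 72; x0_2 = 116; y0_2 = 444; x0_3 = 412; y0_3 = 40; cx_4 = 304; cy_4 = 292; r_4 = 24; cx_5 = 120; cy_5 = 340; r_5 = 48; x0_6 = 52; y0_6 = 232; x0_7 = 216; y0_7 = 68; x1_7 = 248; y1_7 = 128; x0_8 = 204; y0_8 = 204; x1_8 = 280; y1_8 = 280; cx_9 = 448; cy_9 = 64; r_9 = 16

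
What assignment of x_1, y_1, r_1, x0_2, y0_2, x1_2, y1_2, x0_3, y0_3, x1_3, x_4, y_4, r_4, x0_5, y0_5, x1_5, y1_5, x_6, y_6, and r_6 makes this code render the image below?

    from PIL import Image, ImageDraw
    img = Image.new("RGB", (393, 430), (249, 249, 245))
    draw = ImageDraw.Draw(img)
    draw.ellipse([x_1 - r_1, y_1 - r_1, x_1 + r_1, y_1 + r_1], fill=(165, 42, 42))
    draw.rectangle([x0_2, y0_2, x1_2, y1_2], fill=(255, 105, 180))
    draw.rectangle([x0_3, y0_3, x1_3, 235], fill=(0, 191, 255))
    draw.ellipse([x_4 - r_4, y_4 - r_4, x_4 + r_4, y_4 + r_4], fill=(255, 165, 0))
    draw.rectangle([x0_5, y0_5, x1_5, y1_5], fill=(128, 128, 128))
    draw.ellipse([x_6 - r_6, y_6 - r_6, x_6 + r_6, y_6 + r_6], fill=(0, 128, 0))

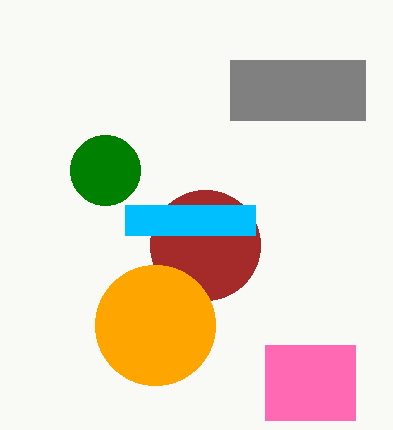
x_1 = 205, y_1 = 245, r_1 = 55, x0_2 = 265, y0_2 = 345, x1_2 = 355, y1_2 = 420, x0_3 = 125, y0_3 = 205, x1_3 = 255, x_4 = 155, y_4 = 325, r_4 = 60, x0_5 = 230, y0_5 = 60, x1_5 = 365, y1_5 = 120, x_6 = 105, y_6 = 170, r_6 = 35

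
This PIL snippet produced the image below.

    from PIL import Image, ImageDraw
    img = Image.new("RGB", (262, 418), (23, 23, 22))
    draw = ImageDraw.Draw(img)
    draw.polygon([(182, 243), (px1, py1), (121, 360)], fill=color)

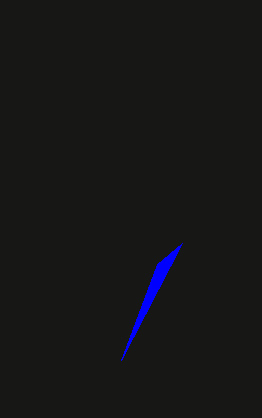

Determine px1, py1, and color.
px1 = 157; py1 = 264; color = 'blue'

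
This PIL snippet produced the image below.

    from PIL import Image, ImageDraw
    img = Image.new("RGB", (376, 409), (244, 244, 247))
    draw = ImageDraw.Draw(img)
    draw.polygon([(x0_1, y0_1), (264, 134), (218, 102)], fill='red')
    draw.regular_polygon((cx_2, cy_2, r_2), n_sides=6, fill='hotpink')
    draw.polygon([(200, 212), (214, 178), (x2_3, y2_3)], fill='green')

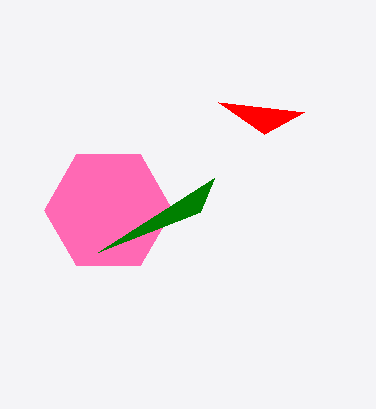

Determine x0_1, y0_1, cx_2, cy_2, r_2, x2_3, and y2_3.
x0_1 = 304
y0_1 = 112
cx_2 = 108
cy_2 = 210
r_2 = 64
x2_3 = 98
y2_3 = 252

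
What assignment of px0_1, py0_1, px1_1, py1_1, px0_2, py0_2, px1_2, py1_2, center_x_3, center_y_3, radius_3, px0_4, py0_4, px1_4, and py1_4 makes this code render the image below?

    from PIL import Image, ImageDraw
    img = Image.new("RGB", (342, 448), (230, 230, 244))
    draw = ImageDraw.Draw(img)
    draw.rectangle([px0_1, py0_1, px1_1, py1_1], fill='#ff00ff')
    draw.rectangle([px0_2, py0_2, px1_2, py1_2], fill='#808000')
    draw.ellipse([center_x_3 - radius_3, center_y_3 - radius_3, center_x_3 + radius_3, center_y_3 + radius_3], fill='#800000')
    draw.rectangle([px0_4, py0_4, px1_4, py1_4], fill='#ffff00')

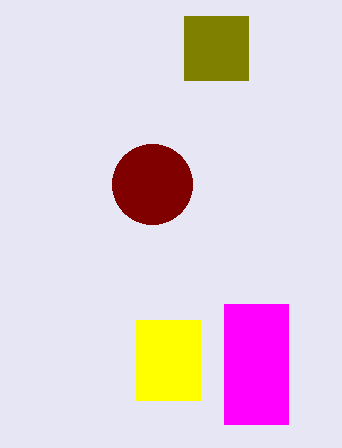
px0_1 = 224, py0_1 = 304, px1_1 = 288, py1_1 = 424, px0_2 = 184, py0_2 = 16, px1_2 = 248, py1_2 = 80, center_x_3 = 152, center_y_3 = 184, radius_3 = 40, px0_4 = 136, py0_4 = 320, px1_4 = 200, py1_4 = 400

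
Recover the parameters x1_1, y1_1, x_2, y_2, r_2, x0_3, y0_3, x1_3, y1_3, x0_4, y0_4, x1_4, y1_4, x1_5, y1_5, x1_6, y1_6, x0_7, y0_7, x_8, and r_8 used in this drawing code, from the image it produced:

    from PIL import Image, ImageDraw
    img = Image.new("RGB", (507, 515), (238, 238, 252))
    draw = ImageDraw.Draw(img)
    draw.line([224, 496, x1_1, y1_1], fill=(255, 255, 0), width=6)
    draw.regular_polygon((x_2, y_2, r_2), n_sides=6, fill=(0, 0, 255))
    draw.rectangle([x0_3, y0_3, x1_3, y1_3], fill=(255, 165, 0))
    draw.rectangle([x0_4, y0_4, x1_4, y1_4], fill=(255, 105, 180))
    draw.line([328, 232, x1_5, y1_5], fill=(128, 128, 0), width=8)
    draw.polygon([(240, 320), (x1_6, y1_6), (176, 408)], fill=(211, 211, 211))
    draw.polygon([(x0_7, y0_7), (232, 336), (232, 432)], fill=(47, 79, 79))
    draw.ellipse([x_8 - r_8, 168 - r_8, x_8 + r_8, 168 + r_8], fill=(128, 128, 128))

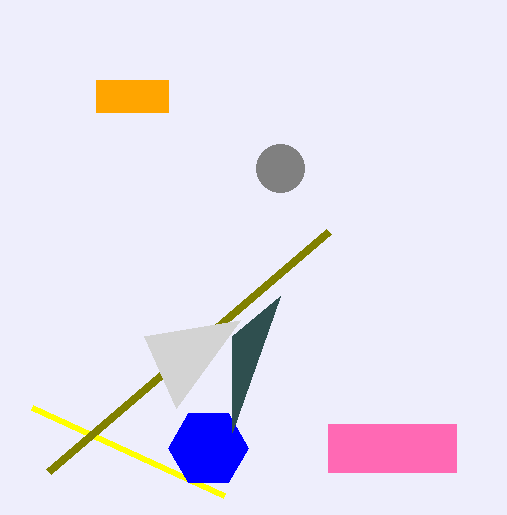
x1_1 = 32
y1_1 = 408
x_2 = 208
y_2 = 448
r_2 = 40
x0_3 = 96
y0_3 = 80
x1_3 = 168
y1_3 = 112
x0_4 = 328
y0_4 = 424
x1_4 = 456
y1_4 = 472
x1_5 = 48
y1_5 = 472
x1_6 = 144
y1_6 = 336
x0_7 = 280
y0_7 = 296
x_8 = 280
r_8 = 24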